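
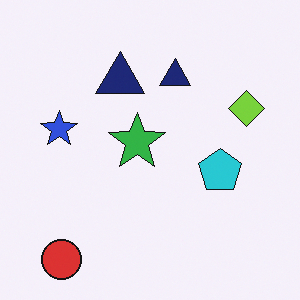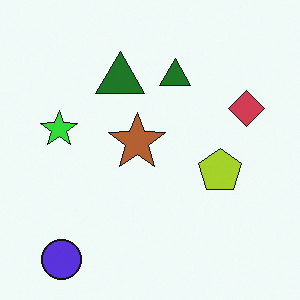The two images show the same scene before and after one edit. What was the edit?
It was hue-shifted through roughly half the color wheel.

Every shape's color has rotated by the same amount around the hue wheel — a uniform hue shift.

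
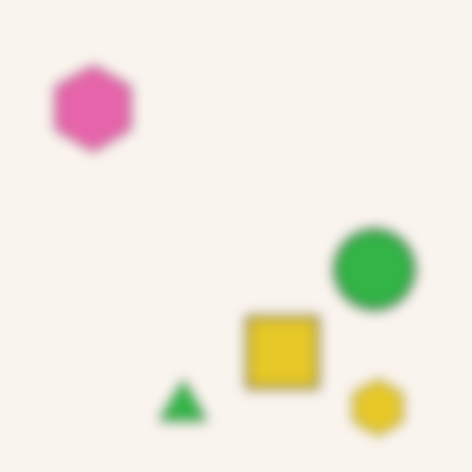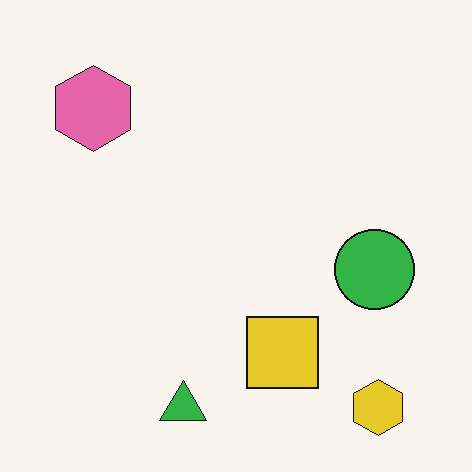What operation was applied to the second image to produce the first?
It was strongly gaussian-blurred.

Shape edges and outlines are uniformly softened across the whole image.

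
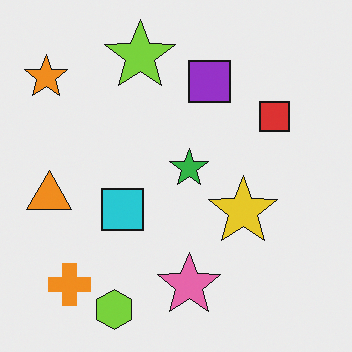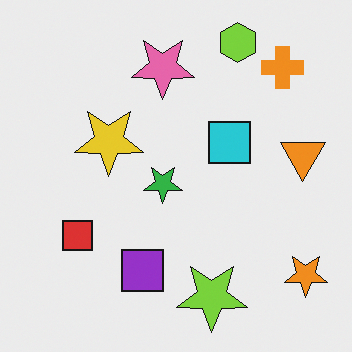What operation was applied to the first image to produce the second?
The second image is the first rotated 180°.

The orange star sits in the top-left of the first image and the bottom-right of the second — consistent with a whole-image 180° rotation.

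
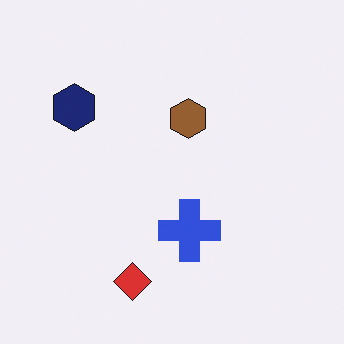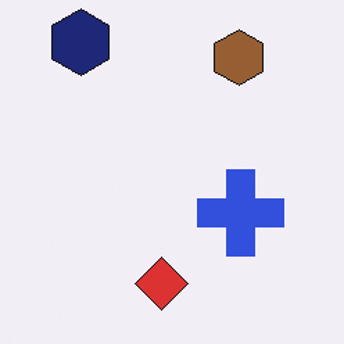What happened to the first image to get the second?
It was cropped slightly and scaled back up.

The visible shapes are larger and the field of view is narrower; shapes near the original edges may be partly or wholly outside the frame — a crop-and-rescale.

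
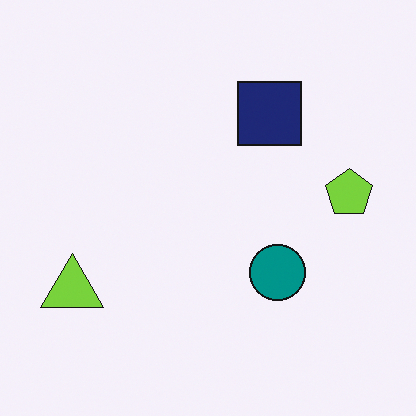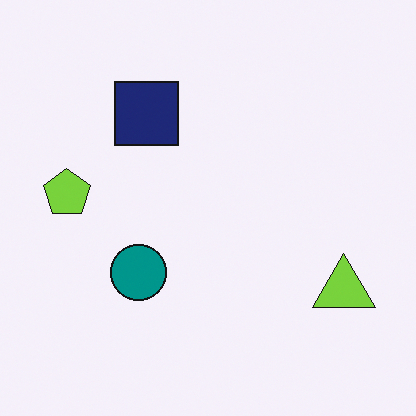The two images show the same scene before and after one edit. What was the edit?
This is the original image flipped horizontally (left ↔ right).

The lime pentagon is in the right of the first image and the left of the second — shapes on opposite sides of the vertical midline have swapped in a mirror flip.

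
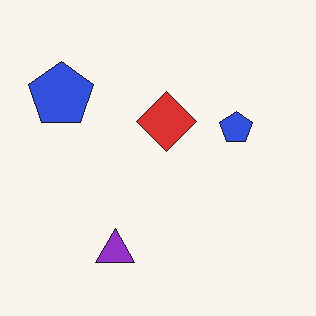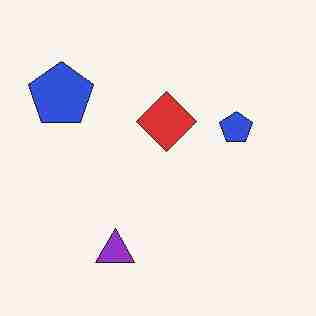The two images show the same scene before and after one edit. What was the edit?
The image was heavily JPEG-compressed with obvious blocking artifacts.

Blocky 8×8 compression artifacts appear around shape edges and the flat background shows ringing — characteristic JPEG degradation.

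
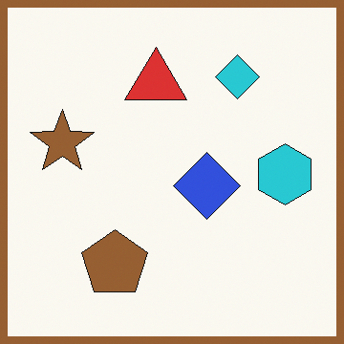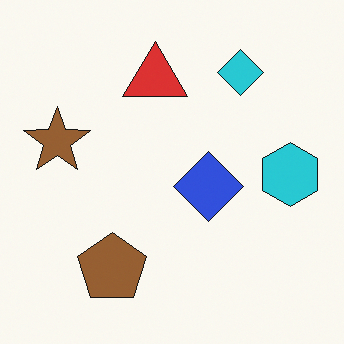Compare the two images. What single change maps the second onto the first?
The image was framed with a brown border.

A solid brown frame runs around the edge of the first image, with the content slightly shrunk inside it.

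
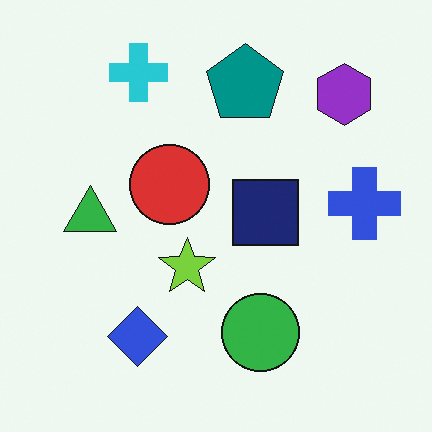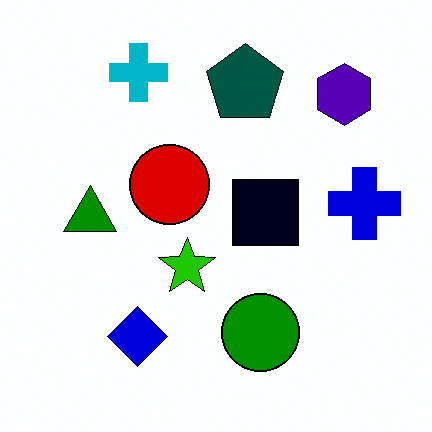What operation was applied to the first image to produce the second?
This is the original image boosted in contrast.

Tones are pushed away from mid-grey across the whole image — a global contrast change.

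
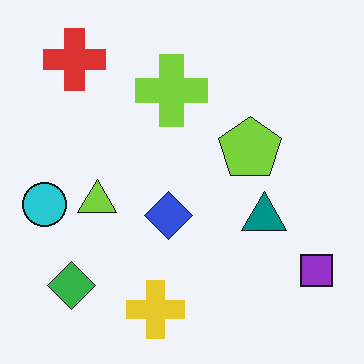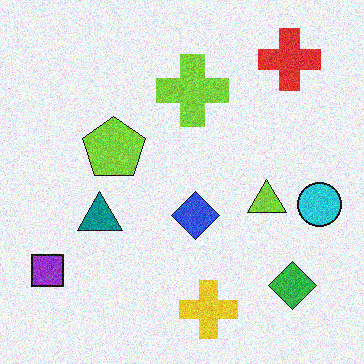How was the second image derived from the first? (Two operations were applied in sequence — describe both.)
It was flipped horizontally (left ↔ right), then degraded with moderate additive noise.

The cyan circle is in the left of the first image and the right of the second — shapes on opposite sides of the vertical midline have swapped in a mirror flip. Random speckle covers the whole image, including the flat background.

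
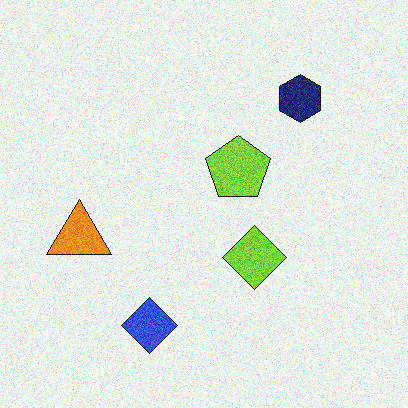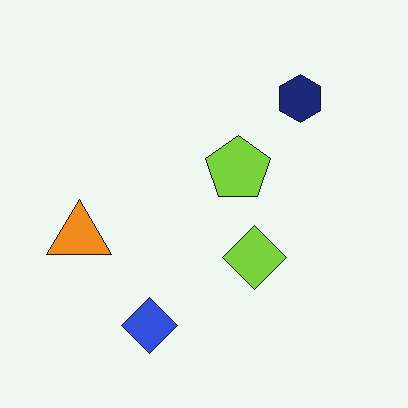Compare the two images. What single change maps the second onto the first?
The transformation is: degraded with visible gaussian noise.

Random speckle covers the whole image, including the flat background.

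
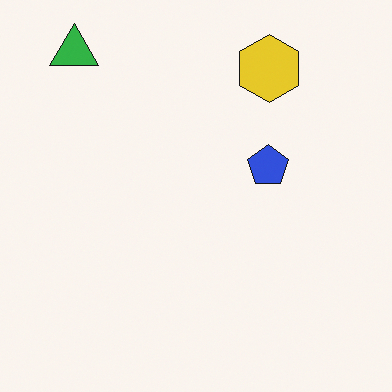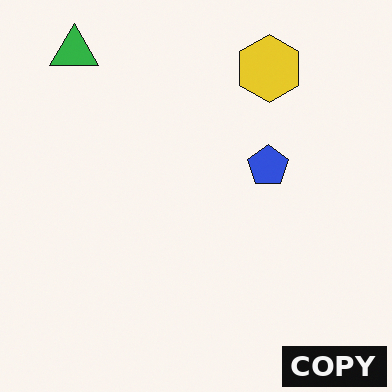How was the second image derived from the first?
Watermarked with the text "COPY" in the lower-right corner.

A dark label reading "COPY" appears in the lower-right corner.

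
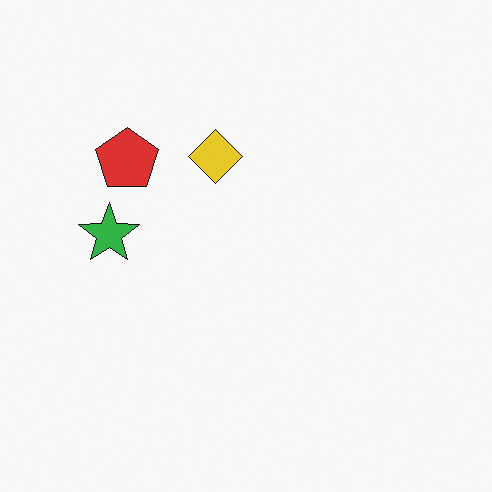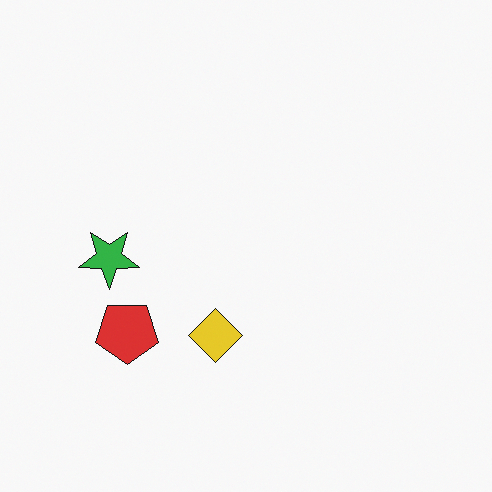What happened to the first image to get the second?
It was flipped vertically (top ↔ bottom).

The yellow diamond is in the top of the first image and the bottom of the second — shapes on opposite sides of the horizontal midline have swapped in a mirror flip.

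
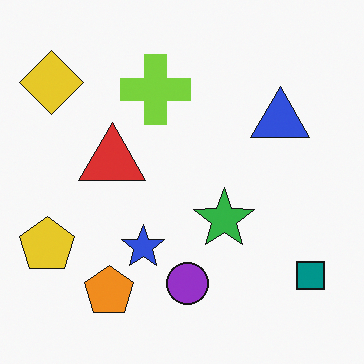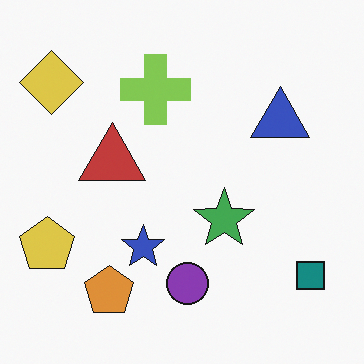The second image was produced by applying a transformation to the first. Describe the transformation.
It was slightly desaturated.

All colors are more muted and greyish — a global saturation change.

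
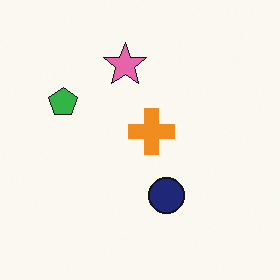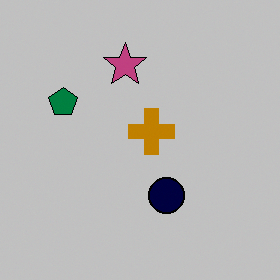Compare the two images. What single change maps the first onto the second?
The image was aggressively posterized.

Each flat color has snapped to a coarser quantized level — most visibly, the near-white background has dropped to a flat grey.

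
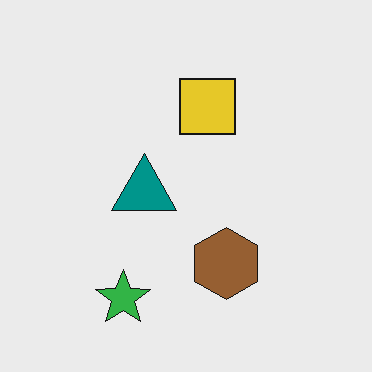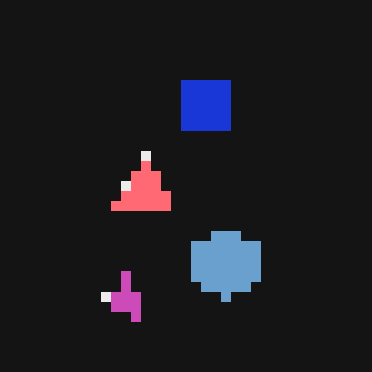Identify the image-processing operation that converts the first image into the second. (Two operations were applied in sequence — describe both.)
It was heavily pixelated into large blocks, then color-inverted (negative).

Shapes are reduced to large square blocks; fine edges and outlines are lost — a downscale-then-upscale (mosaic) effect. The light background has become dark and every shape's color is its complement — a photographic negative.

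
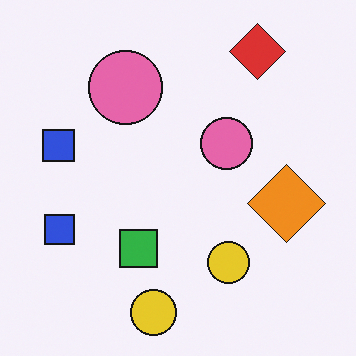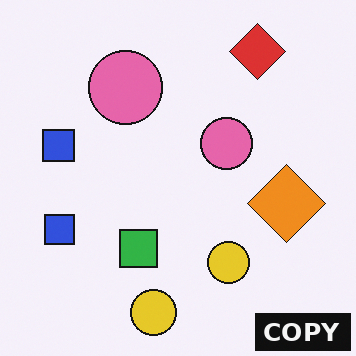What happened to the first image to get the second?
This is the original image watermarked with the text "COPY" in the lower-right corner.

A dark label reading "COPY" appears in the lower-right corner.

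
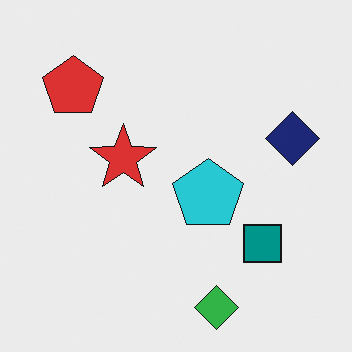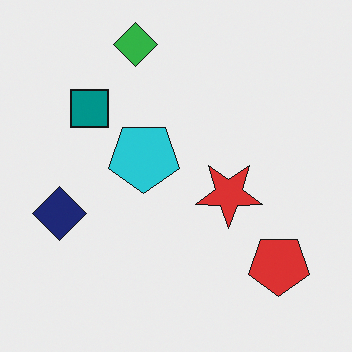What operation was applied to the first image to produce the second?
Rotated 180°.

The green diamond sits in the bottom of the first image and the top of the second — consistent with a whole-image 180° rotation.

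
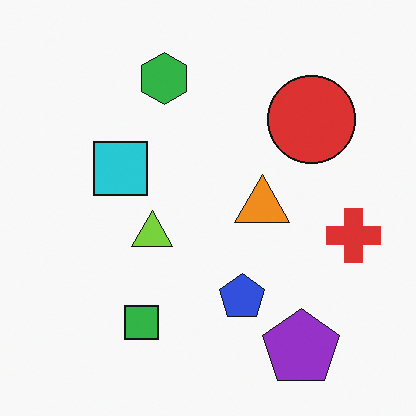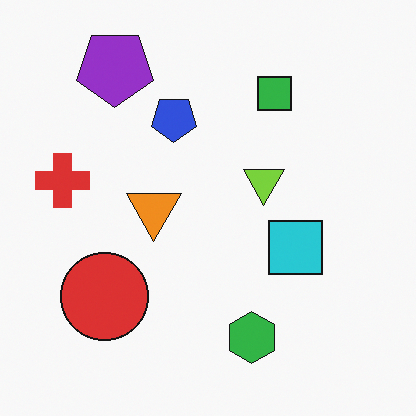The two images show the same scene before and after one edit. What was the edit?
This is the original image rotated 180°.

The purple pentagon sits in the bottom-right of the first image and the top-left of the second — consistent with a whole-image 180° rotation.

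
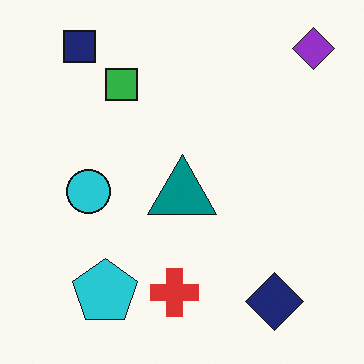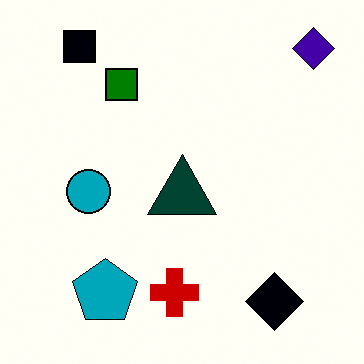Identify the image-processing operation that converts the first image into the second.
The transformation is: boosted in contrast.

Tones are pushed away from mid-grey across the whole image — a global contrast change.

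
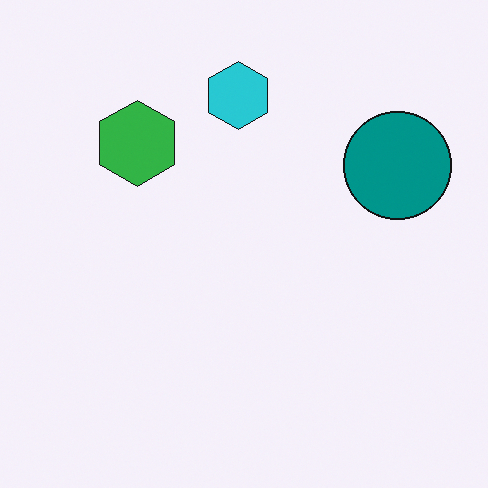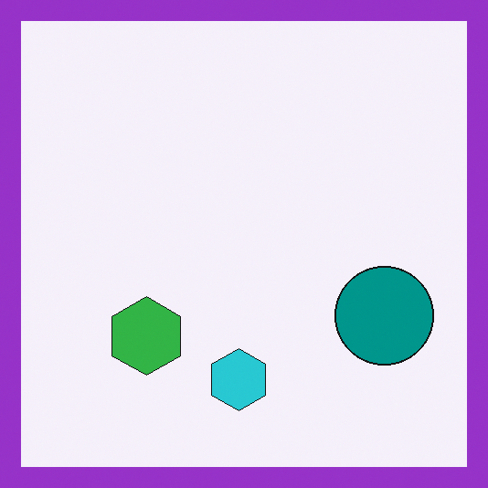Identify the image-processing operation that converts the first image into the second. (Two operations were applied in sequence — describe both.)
The transformation is: flipped vertically (top ↔ bottom), then framed with a purple border.

The cyan hexagon is in the top of the first image and the bottom of the second — shapes on opposite sides of the horizontal midline have swapped in a mirror flip. A solid purple frame runs around the edge of the second image, with the content slightly shrunk inside it.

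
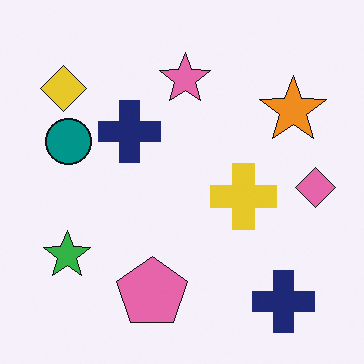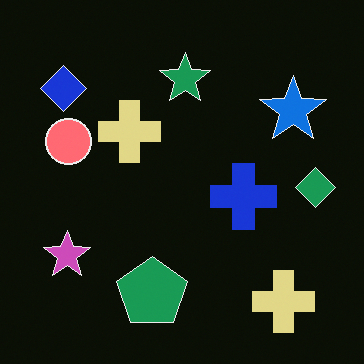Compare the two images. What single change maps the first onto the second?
Color-inverted (negative).

The light background has become dark and every shape's color is its complement — a photographic negative.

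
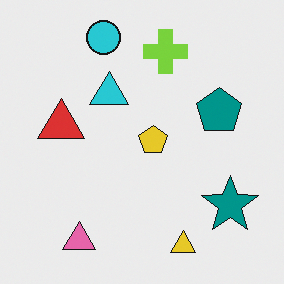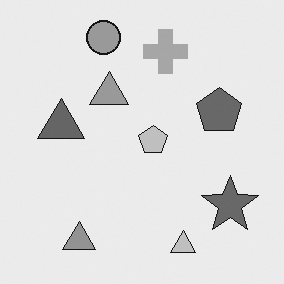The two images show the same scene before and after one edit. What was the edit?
The second image is the first converted to grayscale.

All color is removed — every shape is now a shade of grey.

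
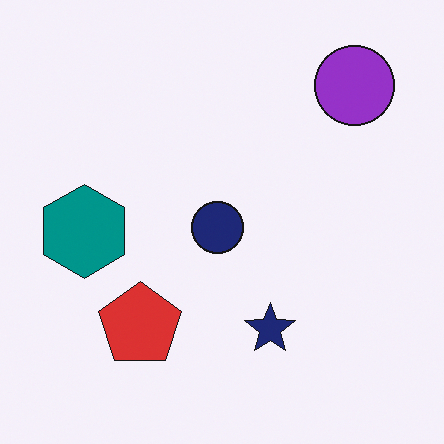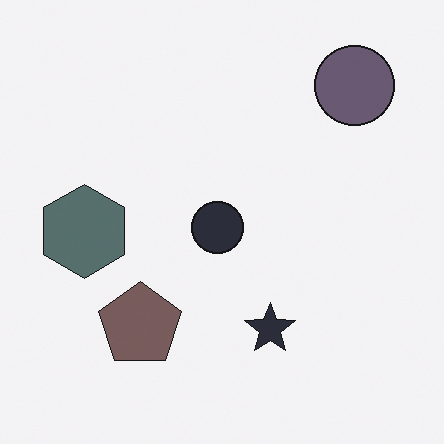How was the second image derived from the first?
The image was heavily desaturated.

All colors are more muted and greyish — a global saturation change.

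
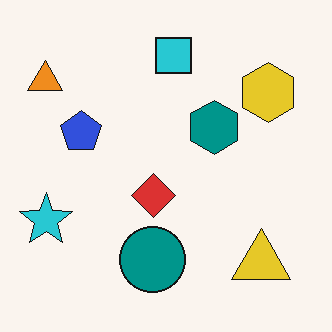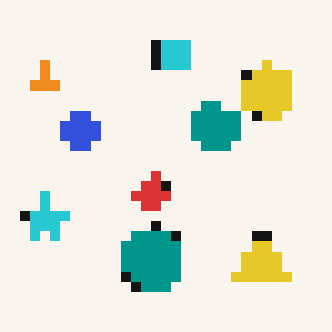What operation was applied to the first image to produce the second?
The image was coarsely pixelated.

Shapes are reduced to large square blocks; fine edges and outlines are lost — a downscale-then-upscale (mosaic) effect.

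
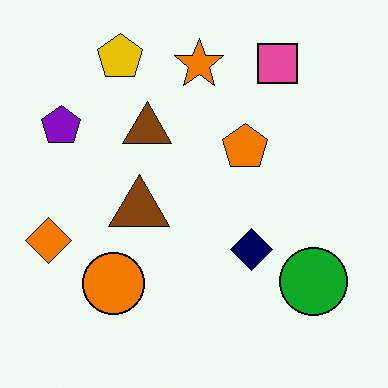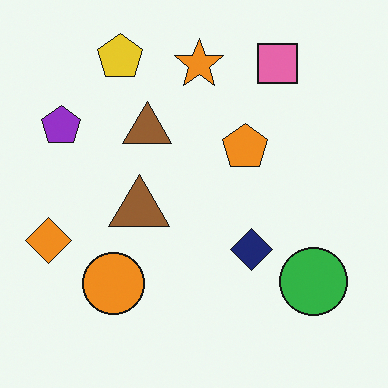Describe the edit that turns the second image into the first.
This is the original image given slightly increased contrast.

Tones are pushed away from mid-grey across the whole image — a global contrast change.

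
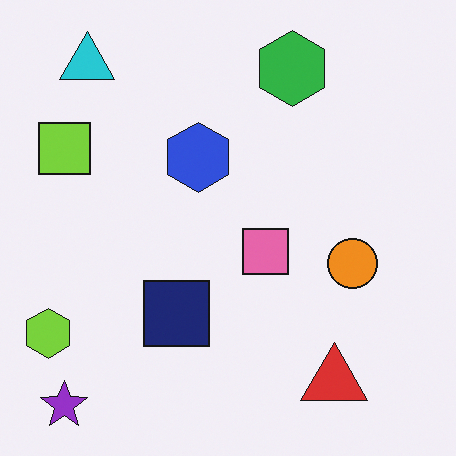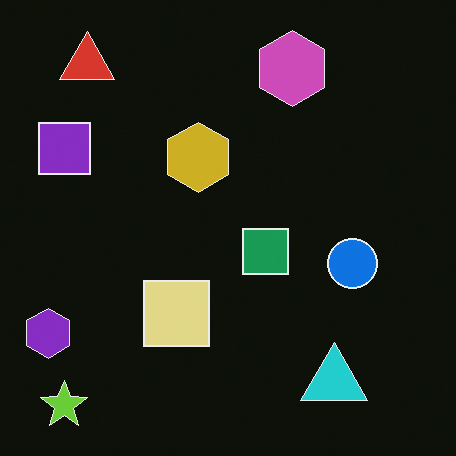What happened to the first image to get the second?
This is the original image color-inverted (negative).

The light background has become dark and every shape's color is its complement — a photographic negative.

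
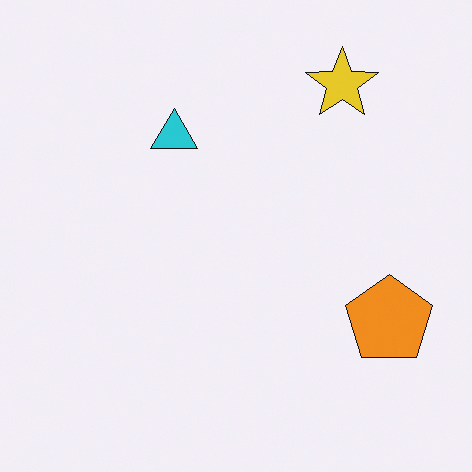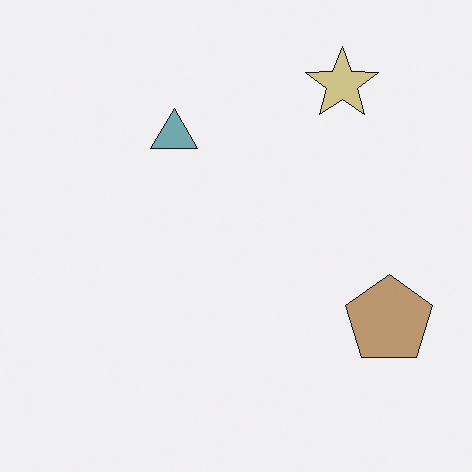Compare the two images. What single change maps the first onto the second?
It was heavily desaturated.

All colors are more muted and greyish — a global saturation change.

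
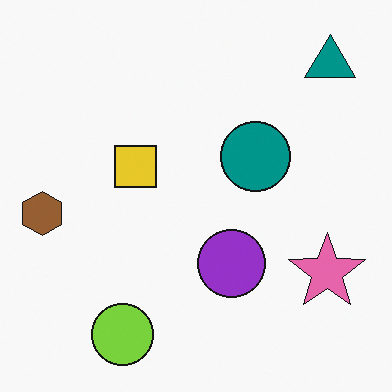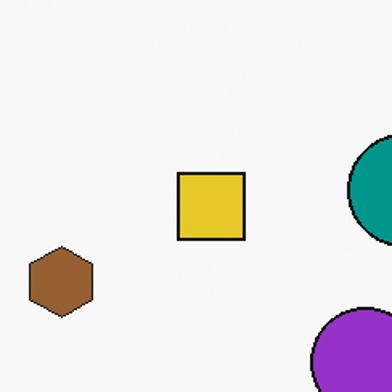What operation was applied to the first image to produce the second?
The second image is the first cropped to a modestly smaller region and rescaled.

The visible shapes are larger and the field of view is narrower; shapes near the original edges may be partly or wholly outside the frame — a crop-and-rescale.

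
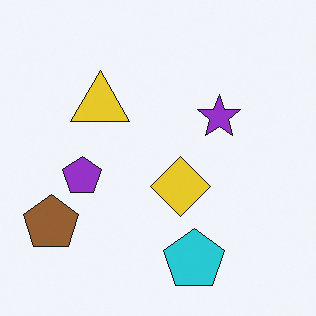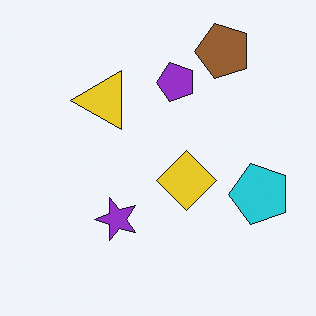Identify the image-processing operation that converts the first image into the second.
It was transposed (reflected across the top-left ↔ bottom-right diagonal).

Shapes have swapped their row and column positions — what was in the top-right is now in the bottom-left — a diagonal reflection.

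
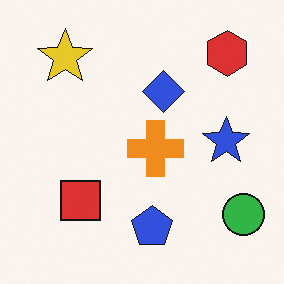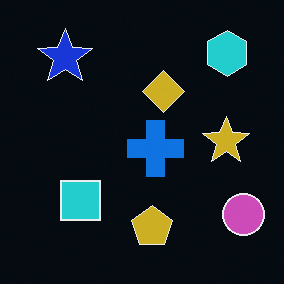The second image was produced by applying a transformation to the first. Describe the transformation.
Color-inverted (negative).

The light background has become dark and every shape's color is its complement — a photographic negative.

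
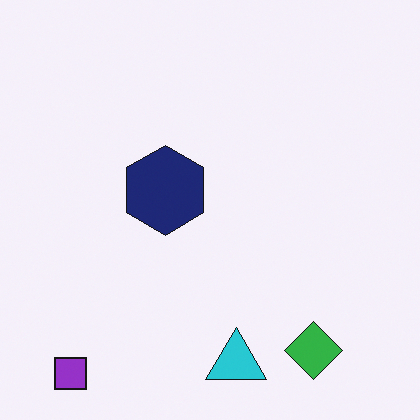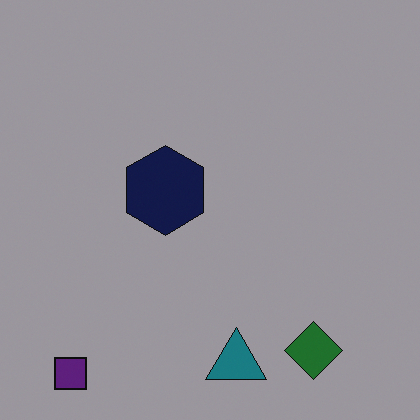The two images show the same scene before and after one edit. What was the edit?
The second image is the first substantially darkened.

Every pixel — background and shapes alike — is uniformly darkened.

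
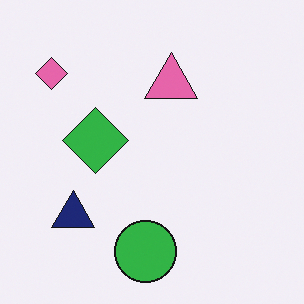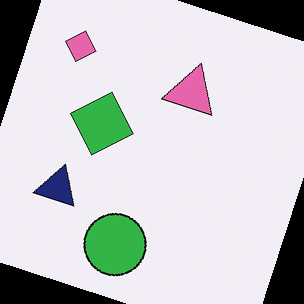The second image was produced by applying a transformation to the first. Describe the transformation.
The image was rotated clockwise by a moderate amount.

Every shape is tilted by the same angle and the image corners show triangular fill wedges — a whole-image rotation by a non-right angle.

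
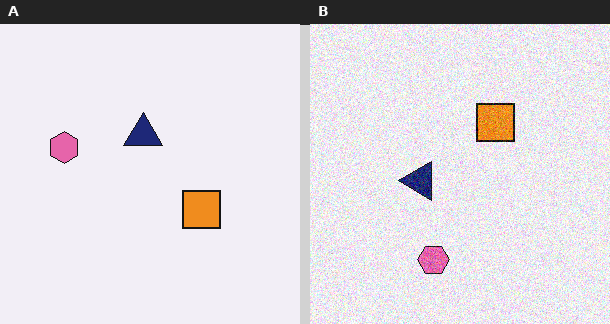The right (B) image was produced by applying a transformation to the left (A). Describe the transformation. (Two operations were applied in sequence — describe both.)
Degraded with moderate additive noise, then rotated 90° counter-clockwise.

Random speckle covers the whole image, including the flat background. The pink hexagon sits in the left of the left (A) image and the bottom of the right (B) — consistent with a whole-image 90° counter-clockwise rotation.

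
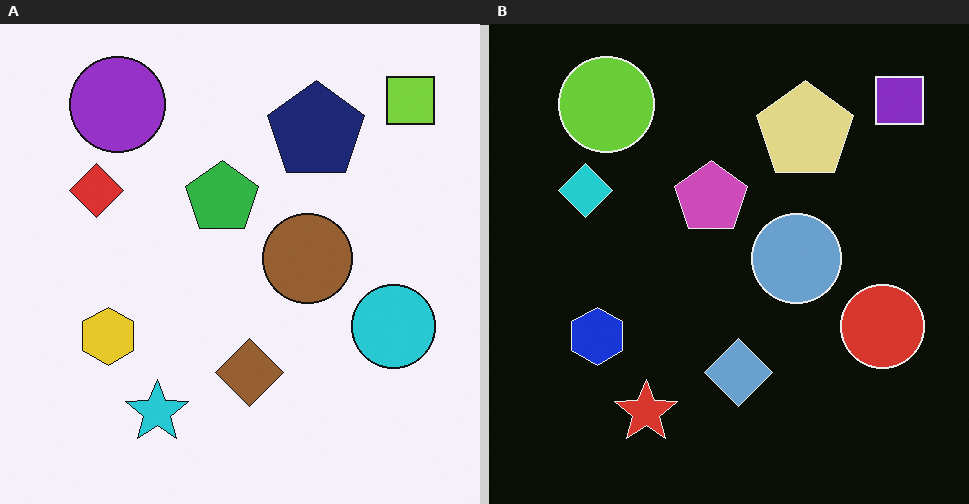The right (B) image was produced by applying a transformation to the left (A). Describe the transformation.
It was color-inverted (negative).

The light background has become dark and every shape's color is its complement — a photographic negative.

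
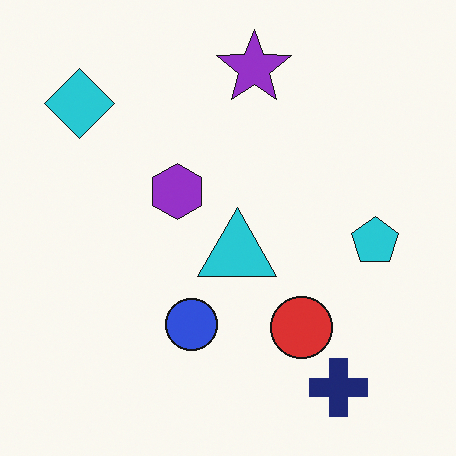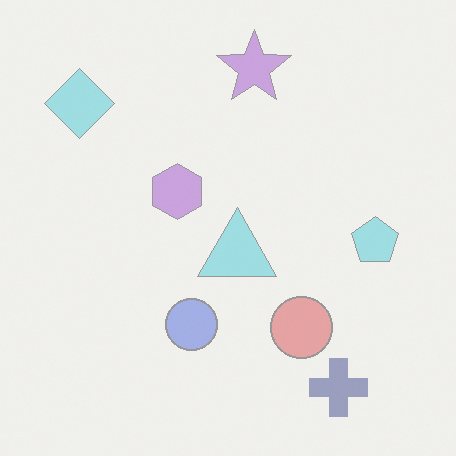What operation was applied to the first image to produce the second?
This is the original image given much lower contrast.

Tones are pushed toward mid-grey across the whole image — a global contrast change.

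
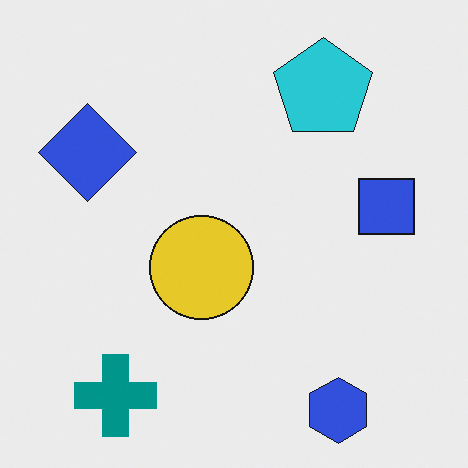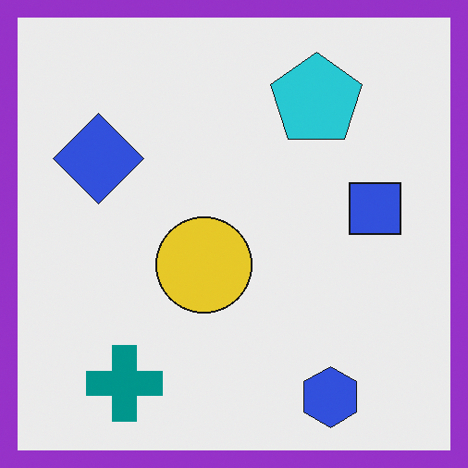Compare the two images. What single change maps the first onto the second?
The transformation is: framed with a purple border.

A solid purple frame runs around the edge of the second image, with the content slightly shrunk inside it.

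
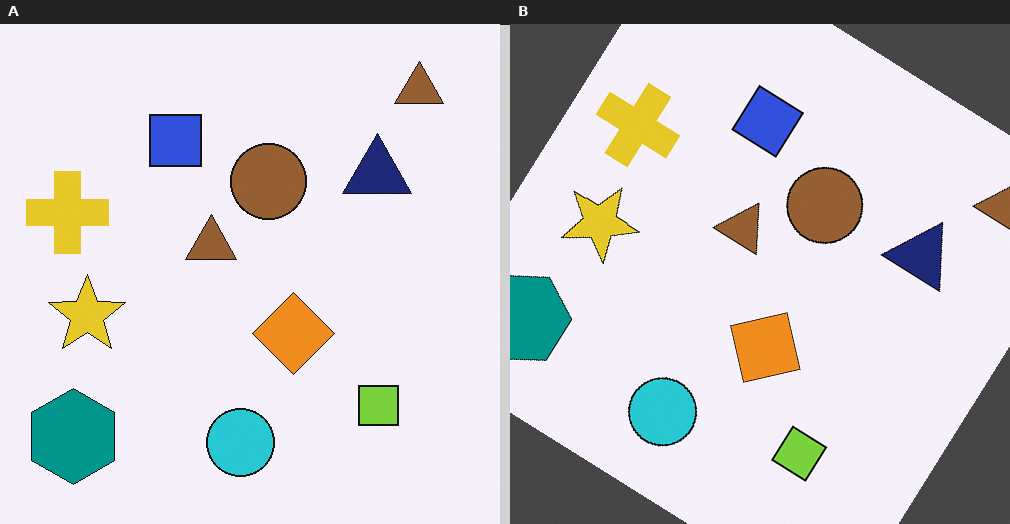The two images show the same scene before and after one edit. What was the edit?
The right (B) image is the left (A) rotated clockwise by a large amount — several tens of degrees.

Every shape is tilted by the same angle and the image corners show triangular fill wedges — a whole-image rotation by a non-right angle.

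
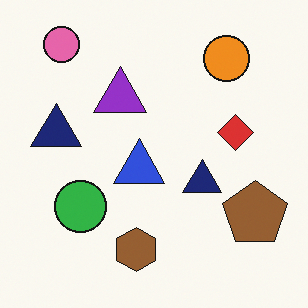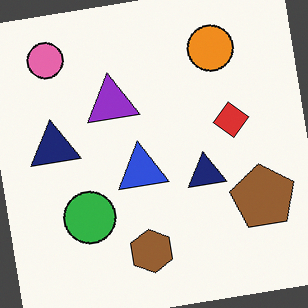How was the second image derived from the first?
The image was rotated counter-clockwise by a slight angle.

Every shape is tilted by the same angle and the image corners show triangular fill wedges — a whole-image rotation by a non-right angle.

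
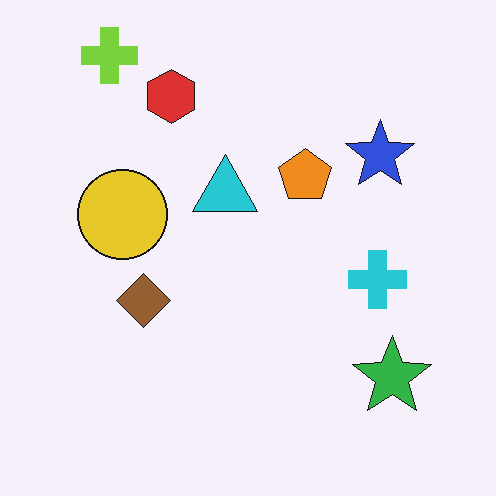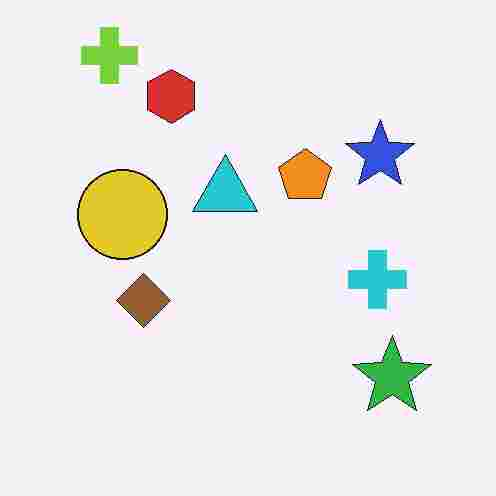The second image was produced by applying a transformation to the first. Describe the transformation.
The second image is the first degraded with heavy JPEG compression.

Blocky 8×8 compression artifacts appear around shape edges and the flat background shows ringing — characteristic JPEG degradation.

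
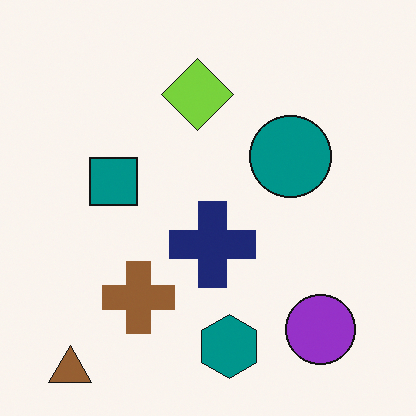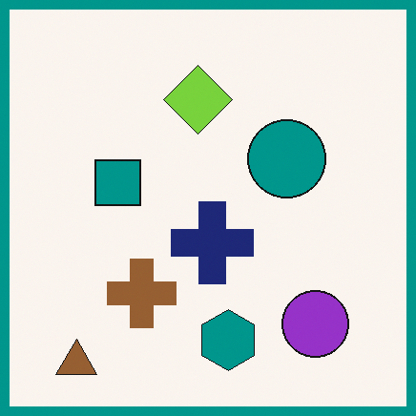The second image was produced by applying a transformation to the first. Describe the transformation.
Framed with a teal border.

A solid teal frame runs around the edge of the second image, with the content slightly shrunk inside it.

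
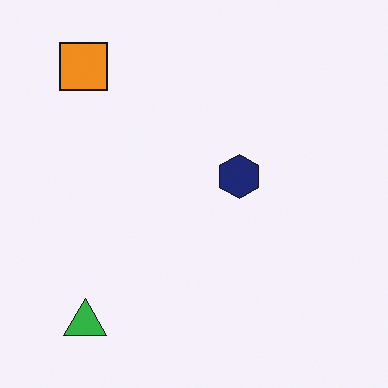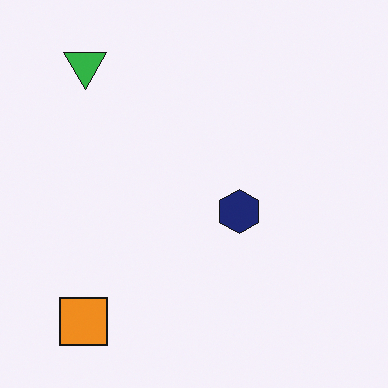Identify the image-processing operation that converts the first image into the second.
It was flipped vertically (top ↔ bottom).

The green triangle is in the bottom-left of the first image and the top-left of the second — shapes on opposite sides of the horizontal midline have swapped in a mirror flip.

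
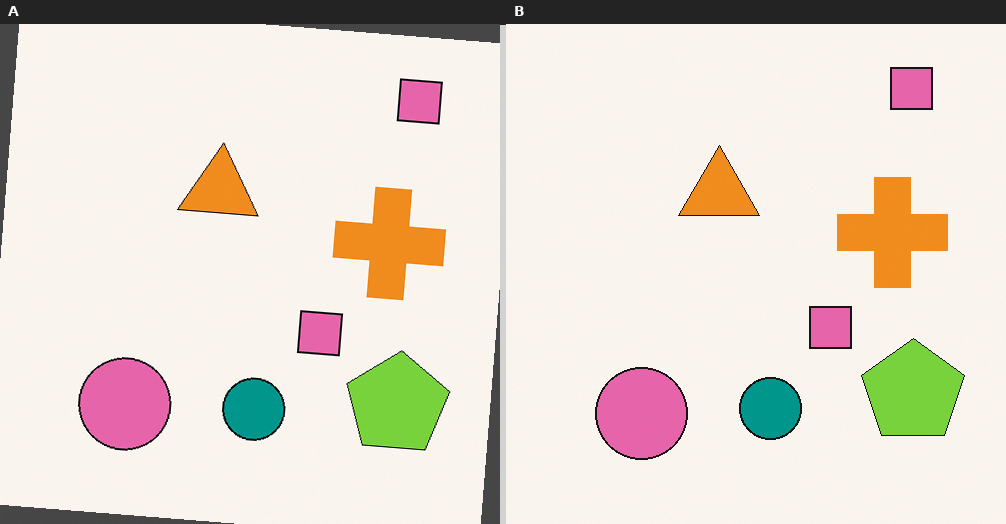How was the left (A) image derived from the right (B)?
Rotated clockwise by a small amount.

Every shape is tilted by the same angle and the image corners show triangular fill wedges — a whole-image rotation by a non-right angle.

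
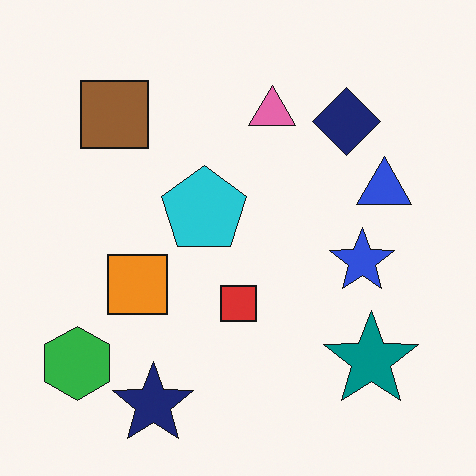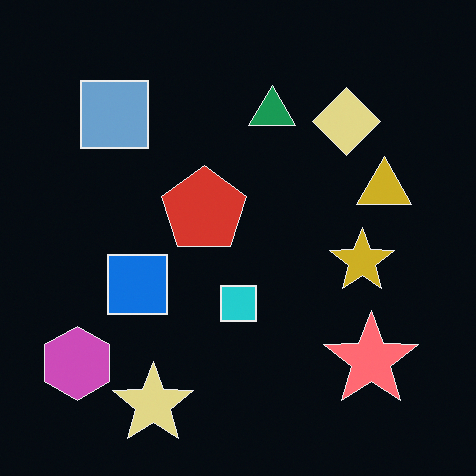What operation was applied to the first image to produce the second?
The second image is the first color-inverted (negative).

The light background has become dark and every shape's color is its complement — a photographic negative.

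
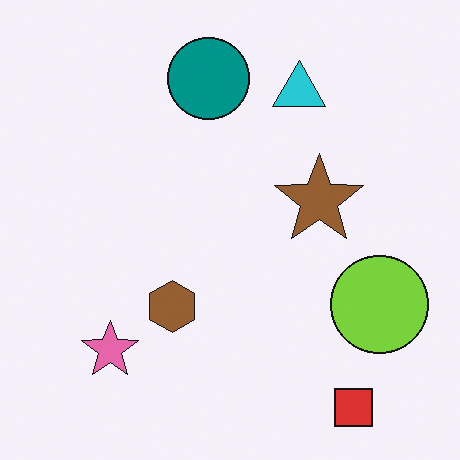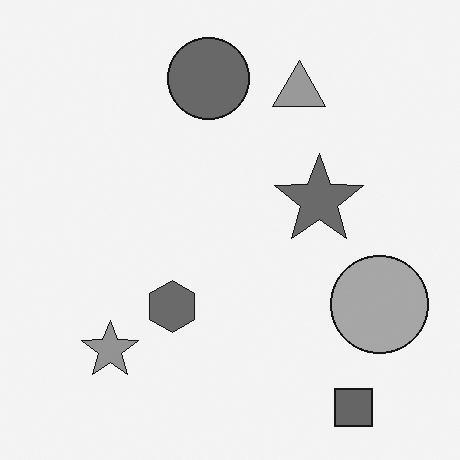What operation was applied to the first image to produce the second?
The second image is the first converted to grayscale.

All color is removed — every shape is now a shade of grey.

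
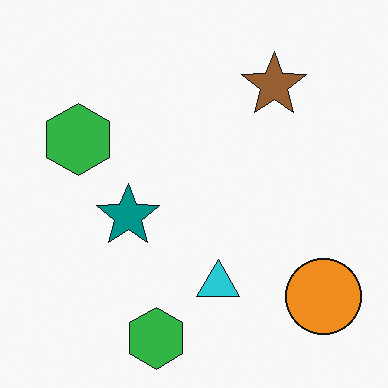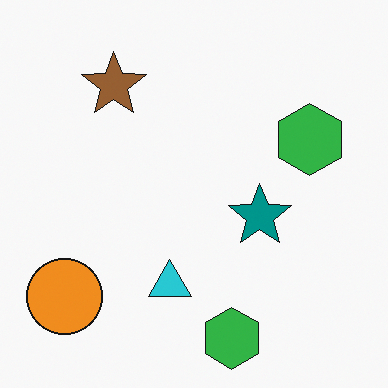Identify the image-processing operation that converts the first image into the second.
It was flipped horizontally (left ↔ right).

The orange circle is in the bottom-right of the first image and the bottom-left of the second — shapes on opposite sides of the vertical midline have swapped in a mirror flip.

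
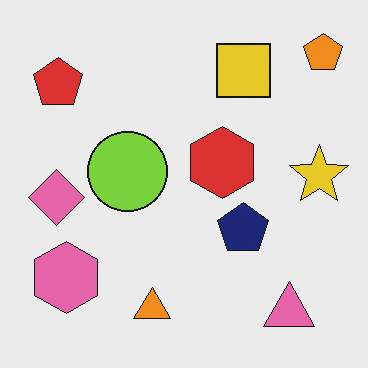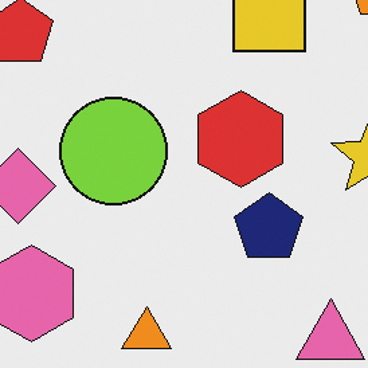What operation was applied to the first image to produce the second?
The image was cropped slightly and scaled back up.

The visible shapes are larger and the field of view is narrower; shapes near the original edges may be partly or wholly outside the frame — a crop-and-rescale.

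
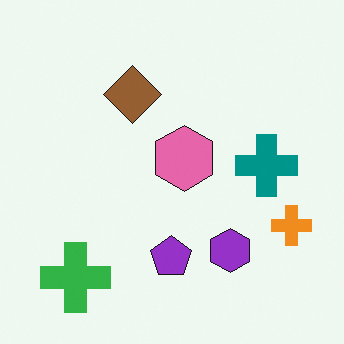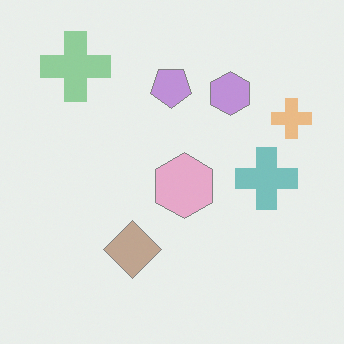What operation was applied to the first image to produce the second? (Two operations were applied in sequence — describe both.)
The second image is the first flipped vertically (top ↔ bottom), then given much lower contrast.

The green cross is in the bottom-left of the first image and the top-left of the second — shapes on opposite sides of the horizontal midline have swapped in a mirror flip. Tones are pushed toward mid-grey across the whole image — a global contrast change.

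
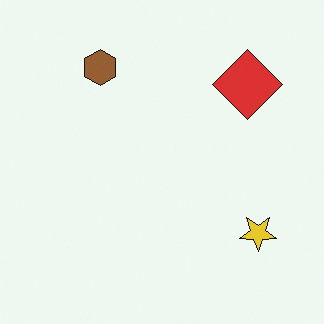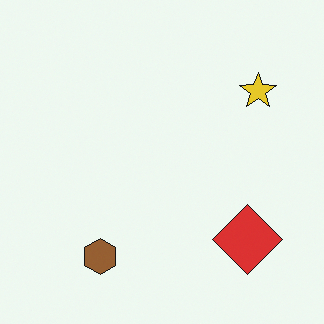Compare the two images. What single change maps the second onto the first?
The transformation is: flipped vertically (top ↔ bottom).

The brown hexagon is in the bottom-left of the second image and the top-left of the first — shapes on opposite sides of the horizontal midline have swapped in a mirror flip.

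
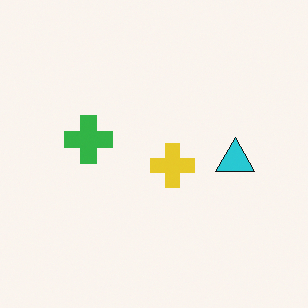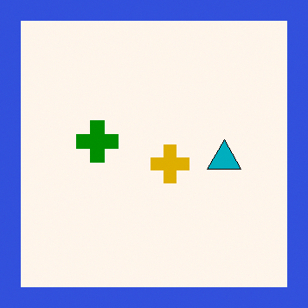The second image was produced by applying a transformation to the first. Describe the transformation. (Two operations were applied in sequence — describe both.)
The transformation is: given much higher contrast, then framed with a blue border.

Tones are pushed away from mid-grey across the whole image — a global contrast change. A solid blue frame runs around the edge of the second image, with the content slightly shrunk inside it.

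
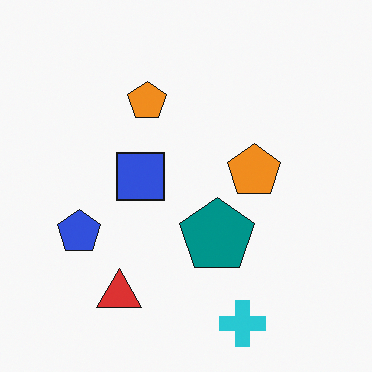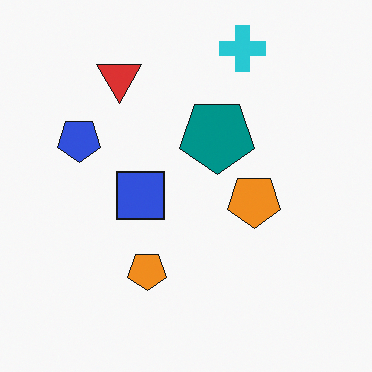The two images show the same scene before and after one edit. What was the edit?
Flipped vertically (top ↔ bottom).

The cyan cross is in the bottom of the first image and the top of the second — shapes on opposite sides of the horizontal midline have swapped in a mirror flip.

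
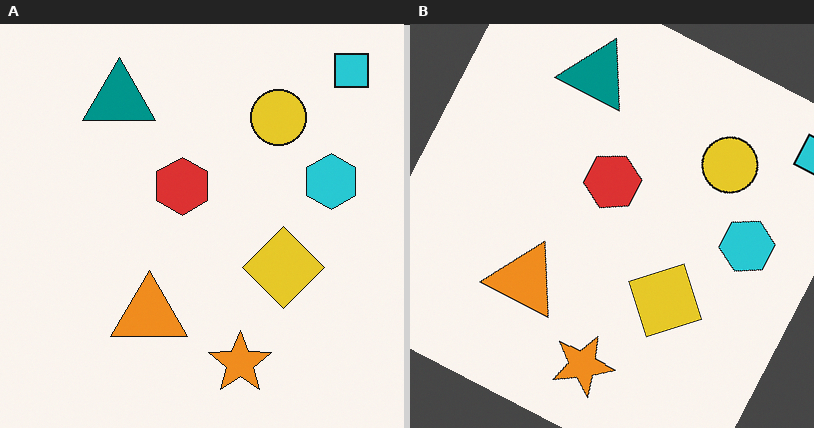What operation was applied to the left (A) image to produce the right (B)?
This is the original image rotated clockwise by a moderate amount.

Every shape is tilted by the same angle and the image corners show triangular fill wedges — a whole-image rotation by a non-right angle.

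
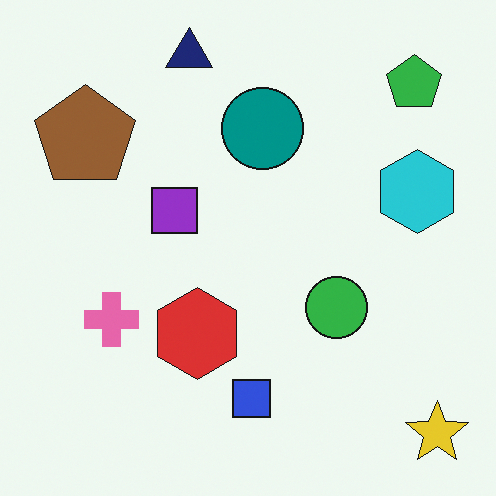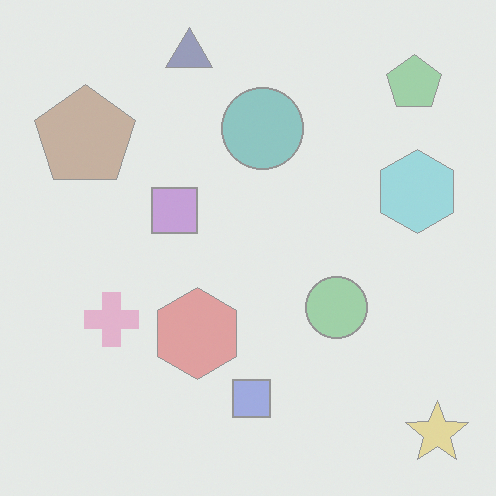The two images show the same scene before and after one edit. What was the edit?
The second image is the first washed out (contrast reduced).

Tones are pushed toward mid-grey across the whole image — a global contrast change.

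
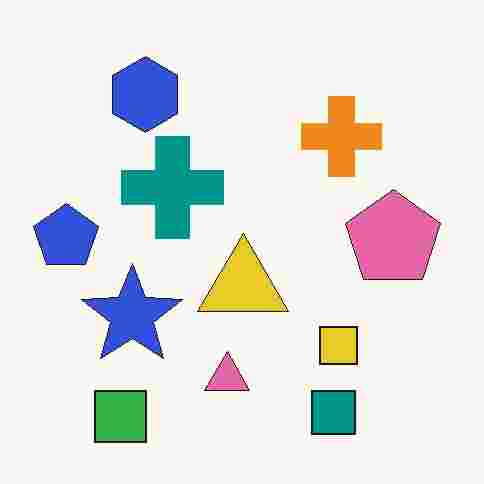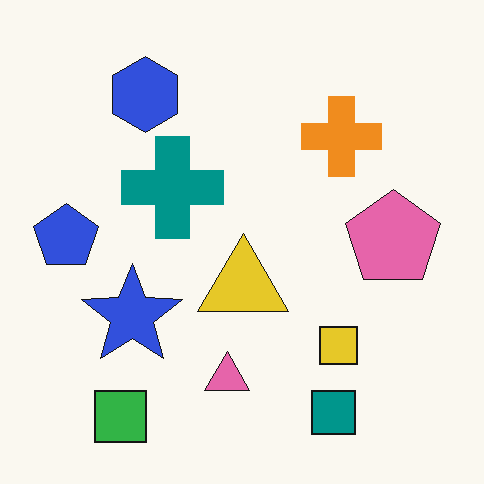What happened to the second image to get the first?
The image was degraded with heavy JPEG compression.

Blocky 8×8 compression artifacts appear around shape edges and the flat background shows ringing — characteristic JPEG degradation.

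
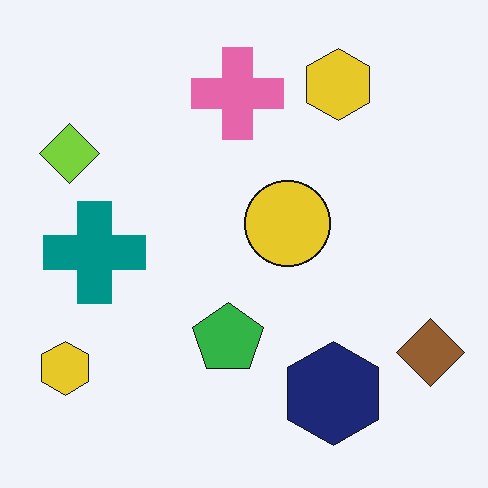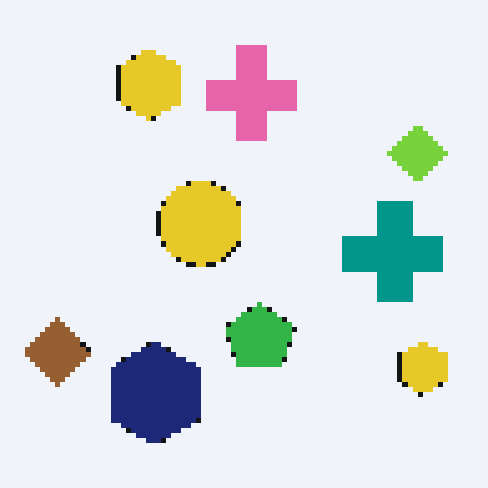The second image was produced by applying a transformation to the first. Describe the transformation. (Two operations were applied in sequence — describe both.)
The transformation is: flipped horizontally (left ↔ right), then mildly pixelated.

The brown diamond is in the bottom-right of the first image and the bottom-left of the second — shapes on opposite sides of the vertical midline have swapped in a mirror flip. Shapes are reduced to large square blocks; fine edges and outlines are lost — a downscale-then-upscale (mosaic) effect.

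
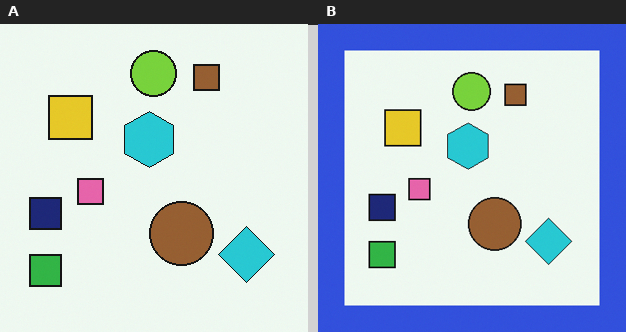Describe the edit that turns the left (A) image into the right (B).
The image was framed with a blue border.

A solid blue frame runs around the edge of the right (B) image, with the content slightly shrunk inside it.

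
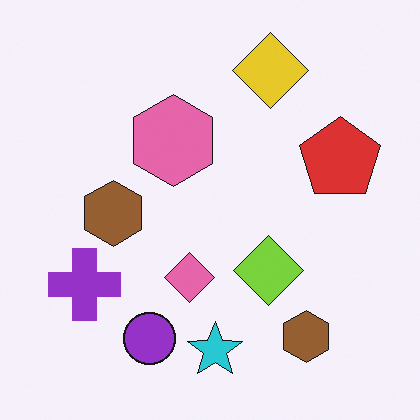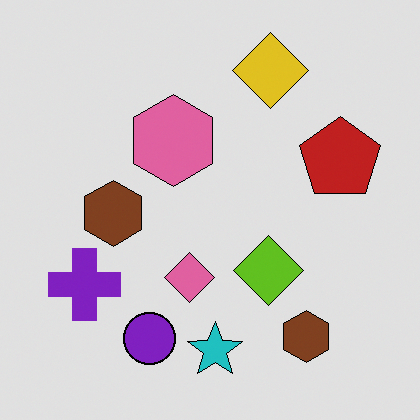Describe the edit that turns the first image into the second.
It was posterized to a reduced palette.

Each flat color has snapped to a coarser quantized level — most visibly, the near-white background has dropped to a flat grey.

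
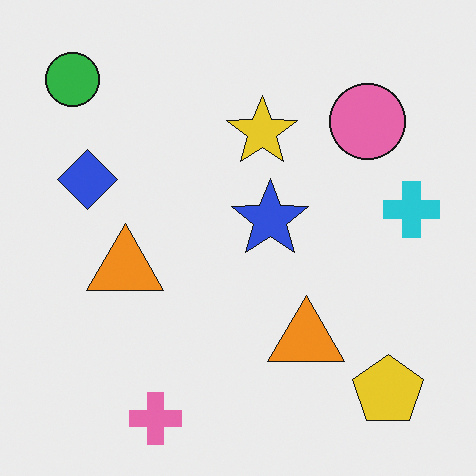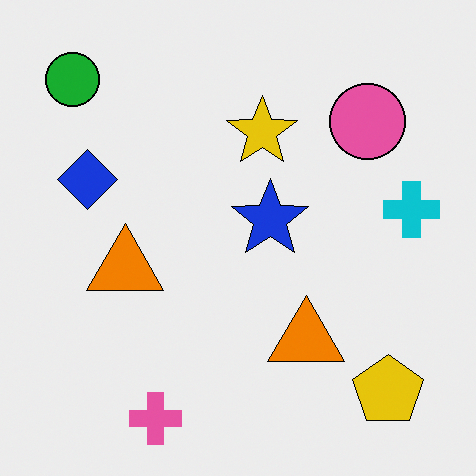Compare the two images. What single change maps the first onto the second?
Given slightly increased contrast.

Tones are pushed away from mid-grey across the whole image — a global contrast change.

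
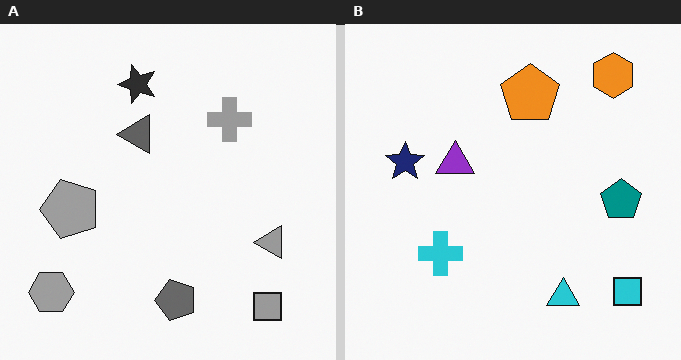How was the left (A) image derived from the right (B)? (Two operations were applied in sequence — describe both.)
Converted to grayscale, then transposed (reflected across the top-left ↔ bottom-right diagonal).

All color is removed — every shape is now a shade of grey. Shapes have swapped their row and column positions — what was in the top-right is now in the bottom-left — a diagonal reflection.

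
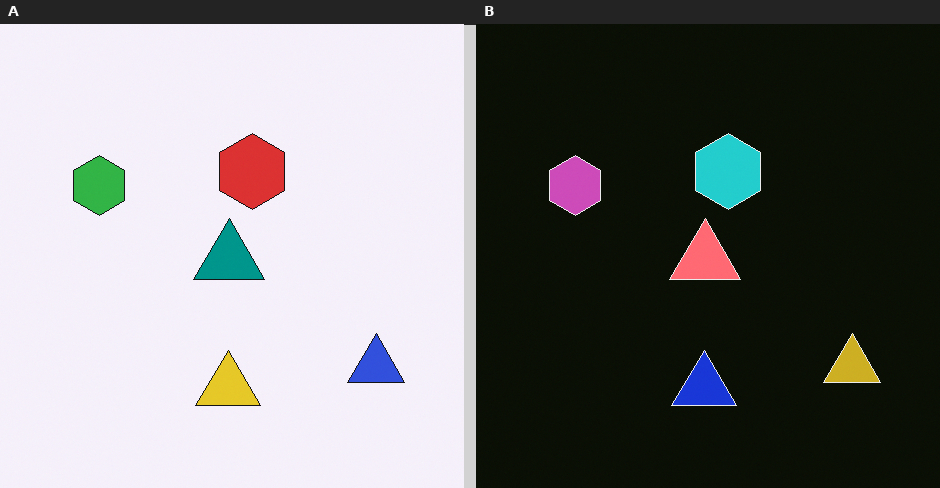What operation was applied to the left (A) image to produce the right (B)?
It was color-inverted (negative).

The light background has become dark and every shape's color is its complement — a photographic negative.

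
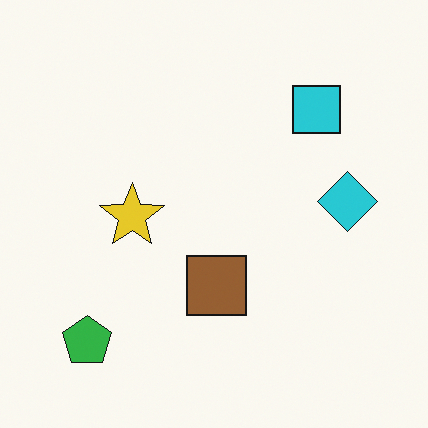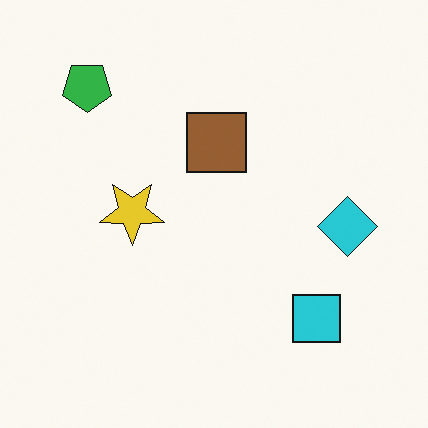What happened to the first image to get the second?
The transformation is: flipped vertically (top ↔ bottom).

The green pentagon is in the bottom-left of the first image and the top-left of the second — shapes on opposite sides of the horizontal midline have swapped in a mirror flip.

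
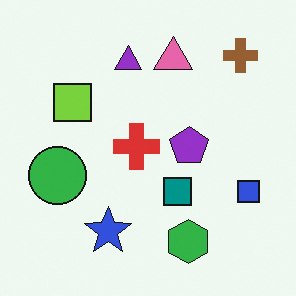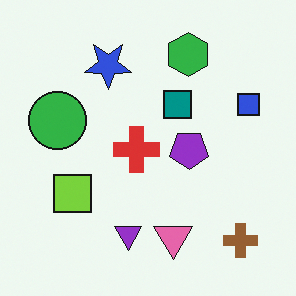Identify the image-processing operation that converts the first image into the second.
Flipped vertically (top ↔ bottom).

The brown cross is in the top-right of the first image and the bottom-right of the second — shapes on opposite sides of the horizontal midline have swapped in a mirror flip.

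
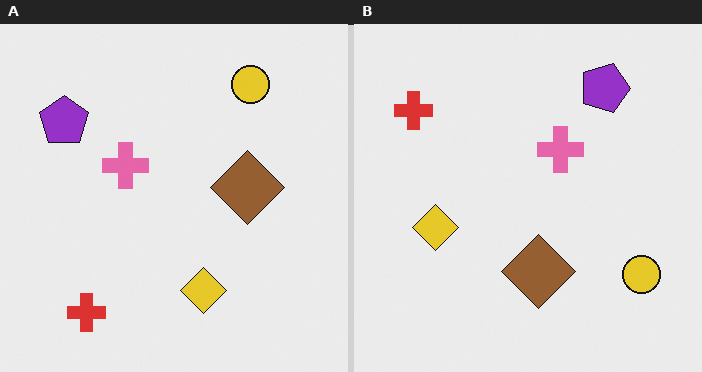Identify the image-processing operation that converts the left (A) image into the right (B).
Rotated 90° clockwise.

The red cross sits in the bottom-left of the left (A) image and the top-left of the right (B) — consistent with a whole-image 90° clockwise rotation.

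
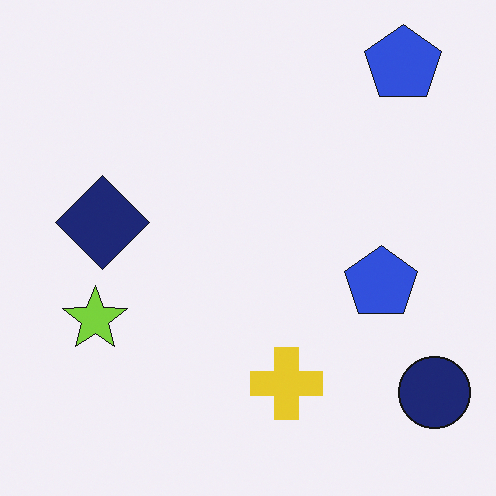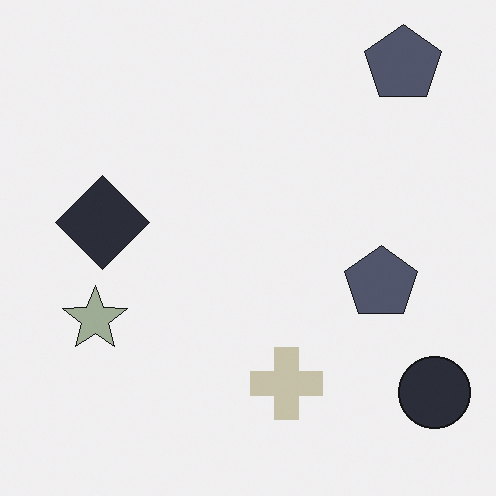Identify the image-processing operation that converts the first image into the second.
This is the original image made much more muted (saturation change).

All colors are more muted and greyish — a global saturation change.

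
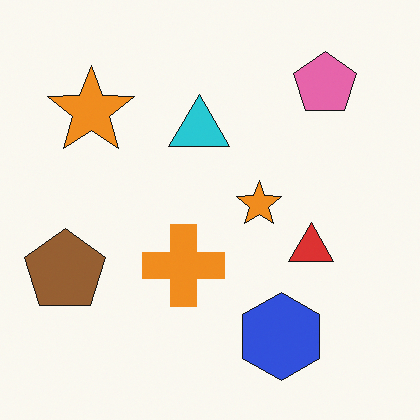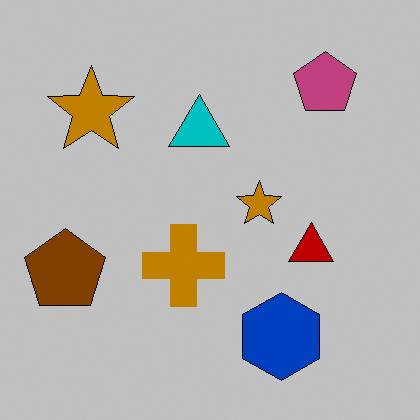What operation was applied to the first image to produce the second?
The image was aggressively posterized.

Each flat color has snapped to a coarser quantized level — most visibly, the near-white background has dropped to a flat grey.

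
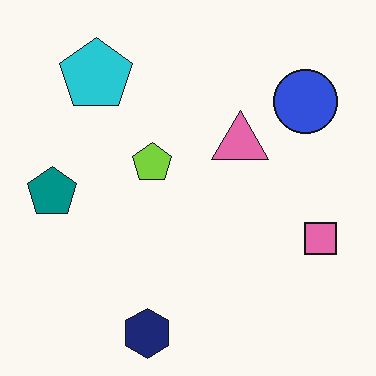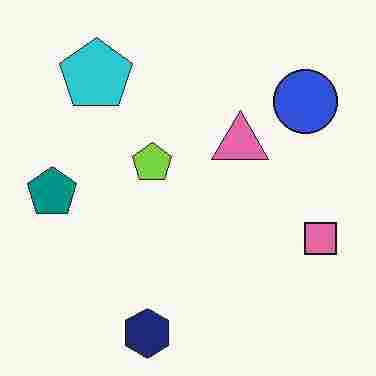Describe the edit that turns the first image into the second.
The transformation is: degraded with heavy JPEG compression.

Blocky 8×8 compression artifacts appear around shape edges and the flat background shows ringing — characteristic JPEG degradation.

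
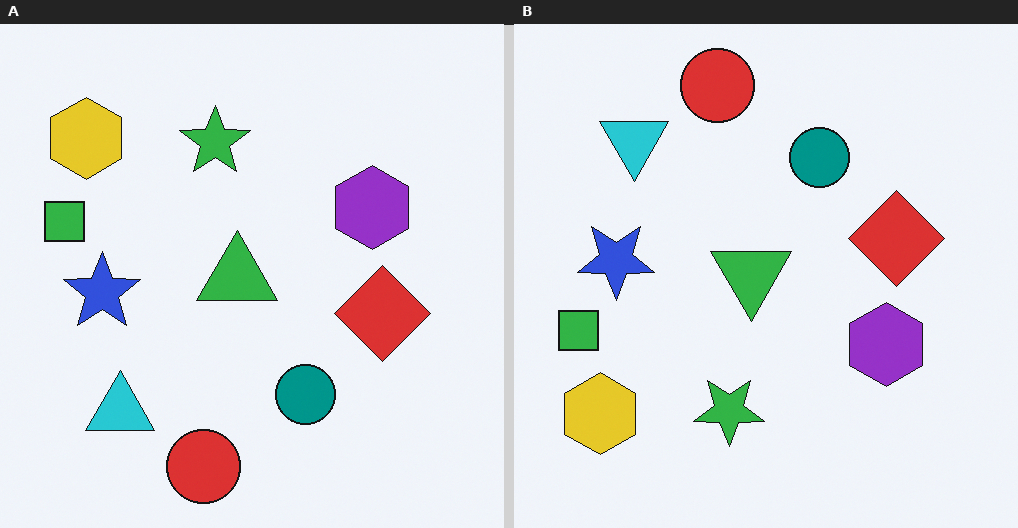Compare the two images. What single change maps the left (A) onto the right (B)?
This is the original image flipped vertically (top ↔ bottom).

The red circle is in the bottom of the left (A) image and the top of the right (B) — shapes on opposite sides of the horizontal midline have swapped in a mirror flip.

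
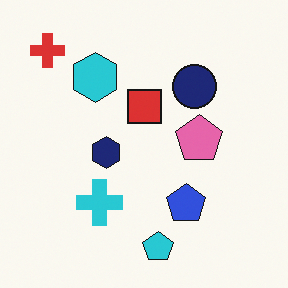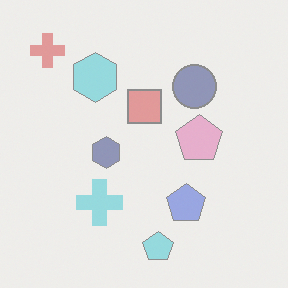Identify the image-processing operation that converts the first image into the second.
It was given much lower contrast.

Tones are pushed toward mid-grey across the whole image — a global contrast change.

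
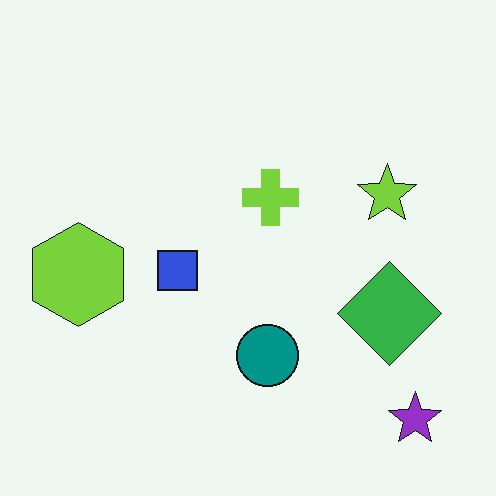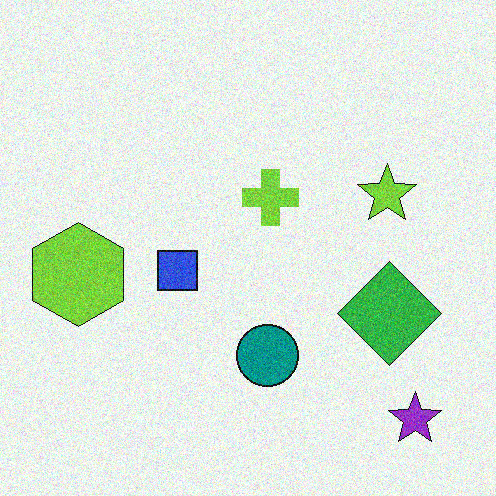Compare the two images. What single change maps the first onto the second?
It was degraded with moderate additive noise.

Random speckle covers the whole image, including the flat background.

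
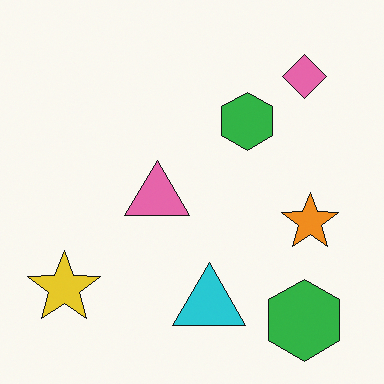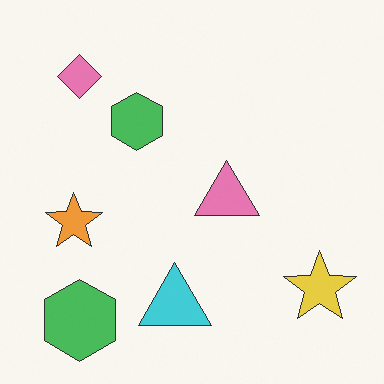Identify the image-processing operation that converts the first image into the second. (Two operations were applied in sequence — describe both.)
The transformation is: given slightly reduced contrast, then flipped horizontally (left ↔ right).

Tones are pushed toward mid-grey across the whole image — a global contrast change. The yellow star is in the bottom-left of the first image and the bottom-right of the second — shapes on opposite sides of the vertical midline have swapped in a mirror flip.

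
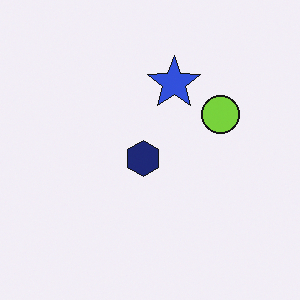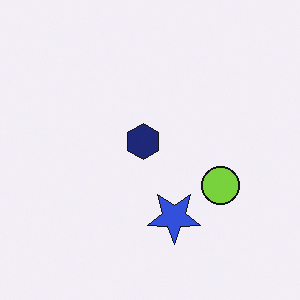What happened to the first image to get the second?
This is the original image flipped vertically (top ↔ bottom).

The blue star is in the top of the first image and the bottom of the second — shapes on opposite sides of the horizontal midline have swapped in a mirror flip.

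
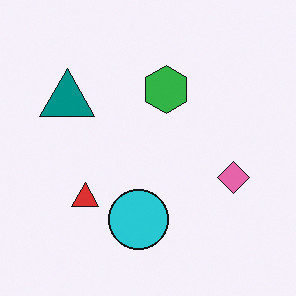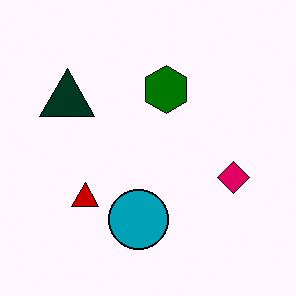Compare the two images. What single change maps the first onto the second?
This is the original image given much higher contrast.

Tones are pushed away from mid-grey across the whole image — a global contrast change.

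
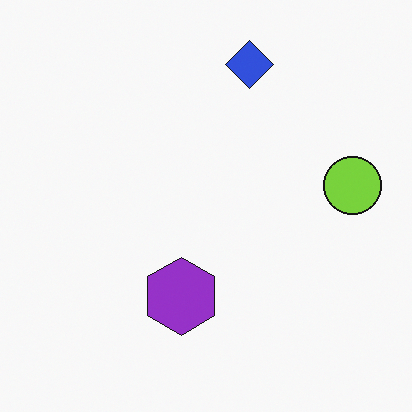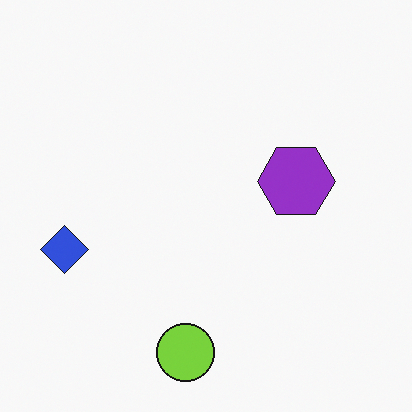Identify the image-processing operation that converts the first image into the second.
This is the original image transposed (reflected across the top-left ↔ bottom-right diagonal).

Shapes have swapped their row and column positions — what was in the top-right is now in the bottom-left — a diagonal reflection.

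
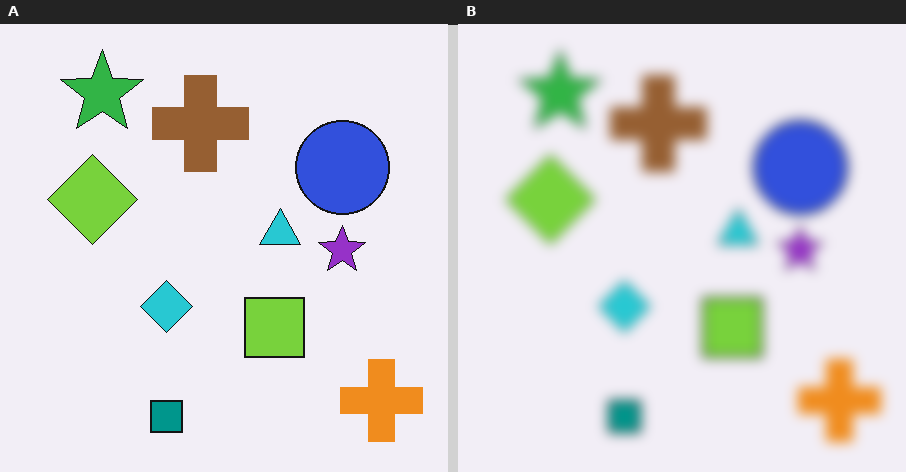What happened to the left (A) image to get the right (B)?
Strongly gaussian-blurred.

Shape edges and outlines are uniformly softened across the whole image.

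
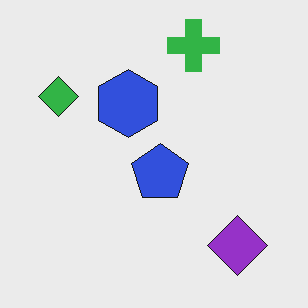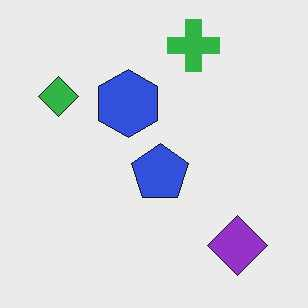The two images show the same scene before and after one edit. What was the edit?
The image was given moderate JPEG compression.

Blocky 8×8 compression artifacts appear around shape edges and the flat background shows ringing — characteristic JPEG degradation.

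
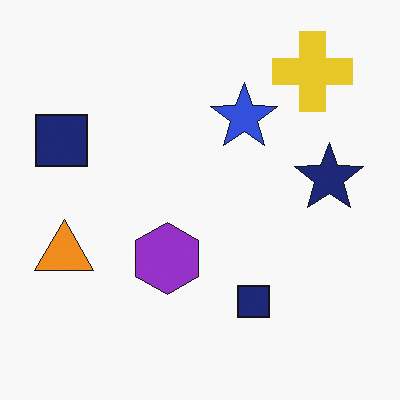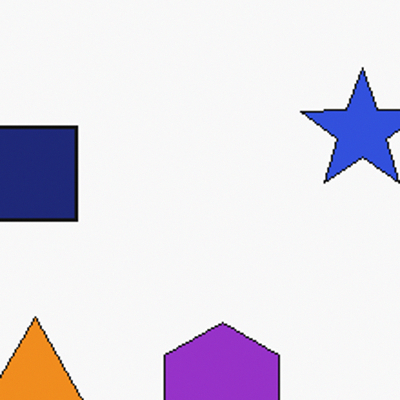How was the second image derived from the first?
Cropped to a noticeably smaller region and rescaled.

The visible shapes are larger and the field of view is narrower; shapes near the original edges may be partly or wholly outside the frame — a crop-and-rescale.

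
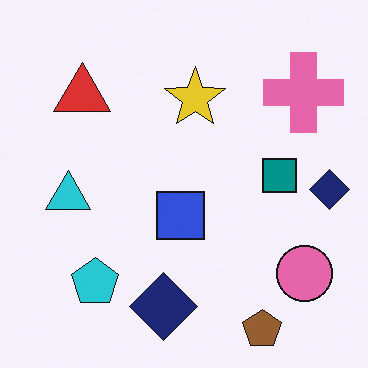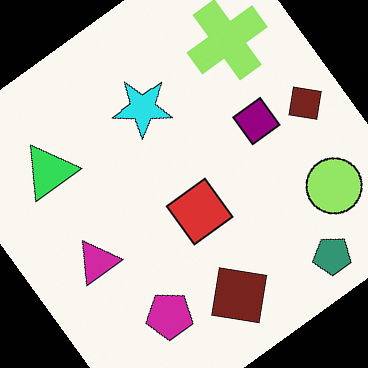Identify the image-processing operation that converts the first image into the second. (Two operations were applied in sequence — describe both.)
Rotated counter-clockwise by a large amount — several tens of degrees, then hue-shifted noticeably.

Every shape is tilted by the same angle and the image corners show triangular fill wedges — a whole-image rotation by a non-right angle. Every shape's color has rotated by the same amount around the hue wheel — a uniform hue shift.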